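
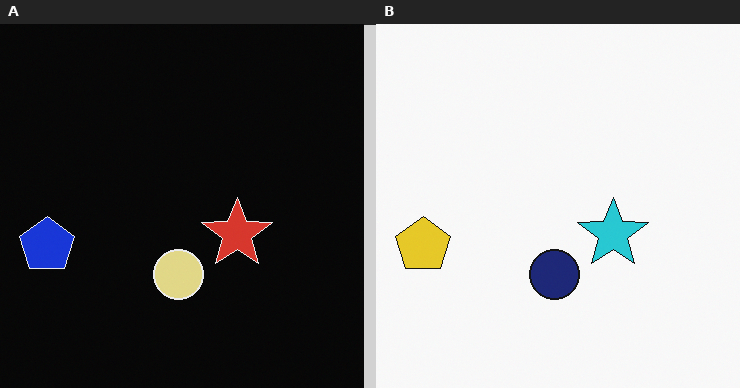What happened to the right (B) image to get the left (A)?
This is the original image color-inverted (negative).

The light background has become dark and every shape's color is its complement — a photographic negative.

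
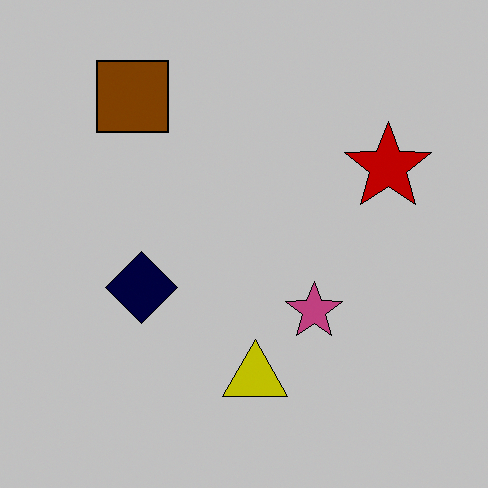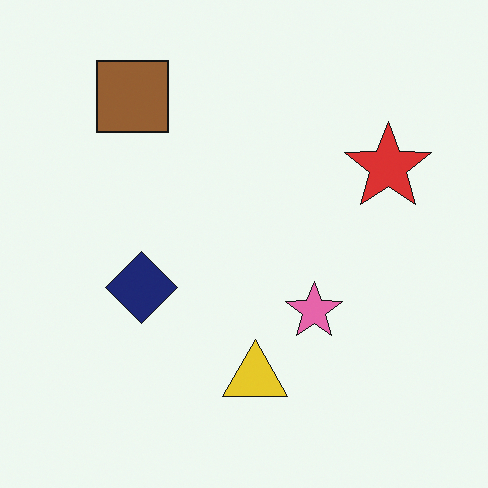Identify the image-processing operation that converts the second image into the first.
This is the original image heavily posterized to just a handful of flat colors.

Each flat color has snapped to a coarser quantized level — most visibly, the near-white background has dropped to a flat grey.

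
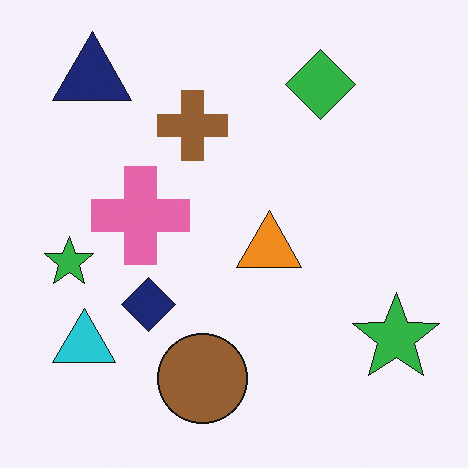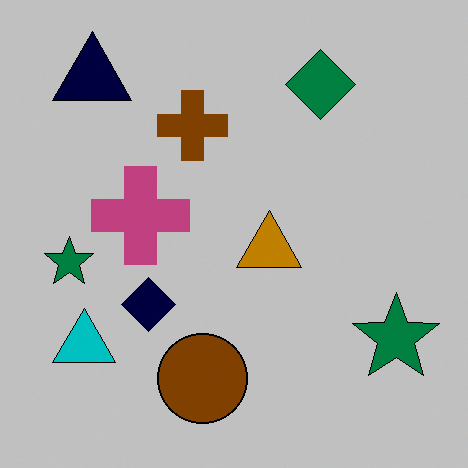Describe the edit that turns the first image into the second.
The image was heavily posterized to just a handful of flat colors.

Each flat color has snapped to a coarser quantized level — most visibly, the near-white background has dropped to a flat grey.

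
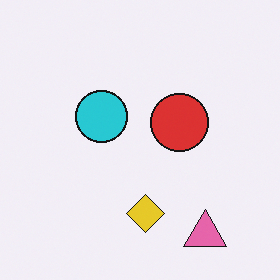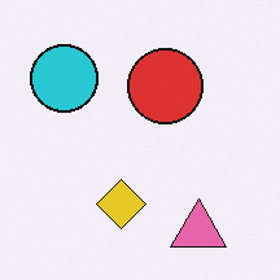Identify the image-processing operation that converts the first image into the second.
The second image is the first cropped slightly and scaled back up.

The visible shapes are larger and the field of view is narrower; shapes near the original edges may be partly or wholly outside the frame — a crop-and-rescale.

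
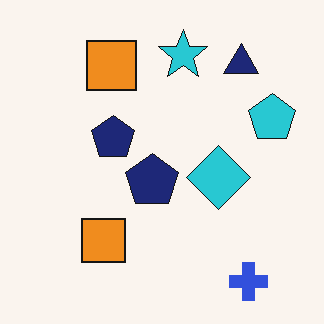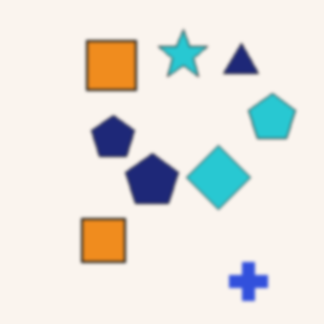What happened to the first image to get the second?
The transformation is: slightly softened.

Shape edges and outlines are uniformly softened across the whole image.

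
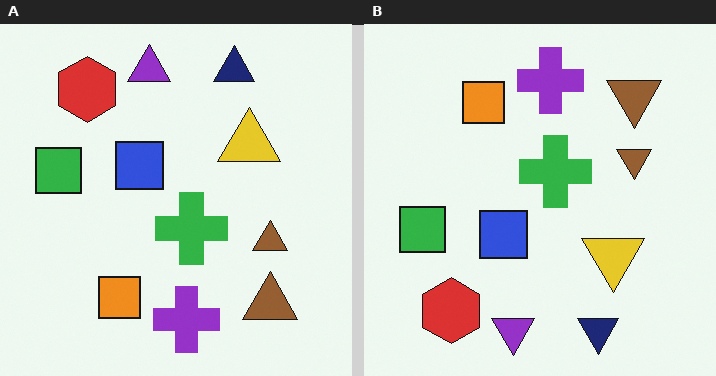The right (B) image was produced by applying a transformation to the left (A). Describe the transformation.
This is the original image flipped vertically (top ↔ bottom).

The navy triangle is in the top of the left (A) image and the bottom of the right (B) — shapes on opposite sides of the horizontal midline have swapped in a mirror flip.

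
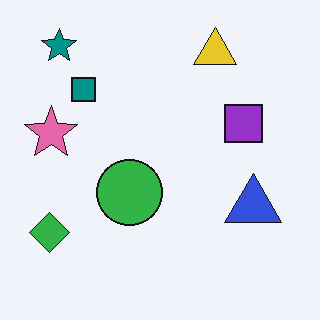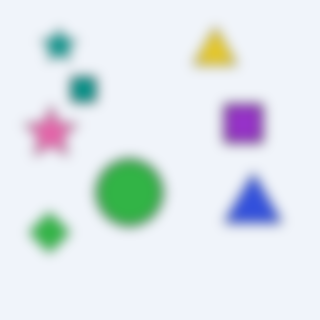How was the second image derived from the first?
The transformation is: heavily blurred.

Shape edges and outlines are uniformly softened across the whole image.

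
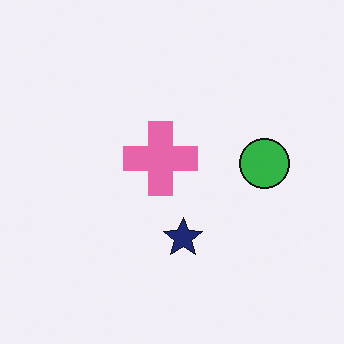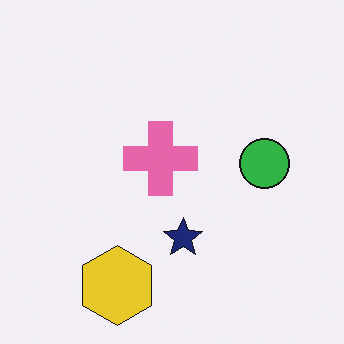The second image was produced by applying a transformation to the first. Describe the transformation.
The second image is the first overlaid with an additional yellow hexagon.

A yellow hexagon appears in the second image that is absent from the first.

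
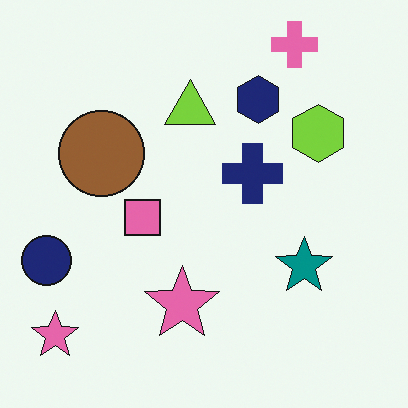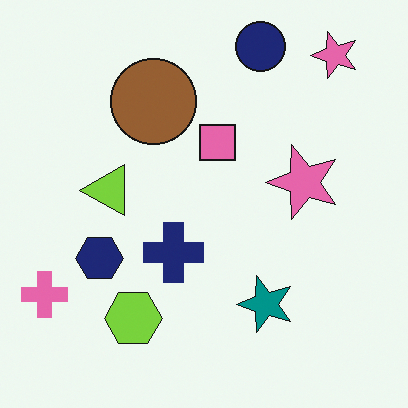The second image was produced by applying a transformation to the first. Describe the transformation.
It was transposed (reflected across the top-left ↔ bottom-right diagonal).

Shapes have swapped their row and column positions — what was in the top-right is now in the bottom-left — a diagonal reflection.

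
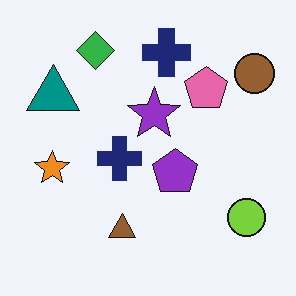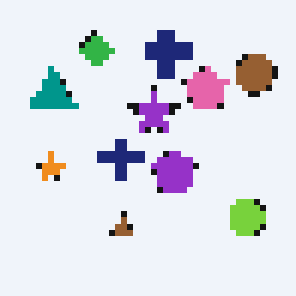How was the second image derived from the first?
It was pixelated into visible square blocks.

Shapes are reduced to large square blocks; fine edges and outlines are lost — a downscale-then-upscale (mosaic) effect.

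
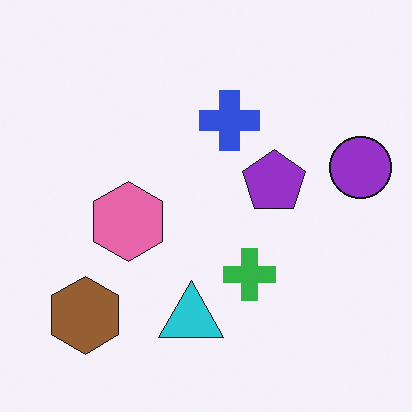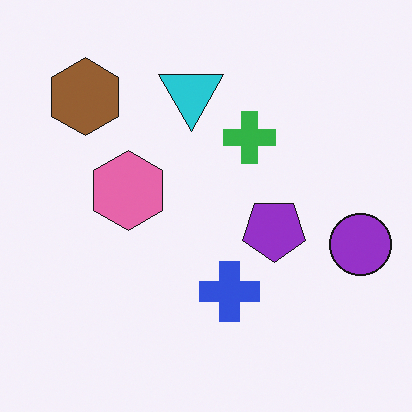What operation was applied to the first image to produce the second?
The second image is the first flipped vertically (top ↔ bottom).

The cyan triangle is in the bottom of the first image and the top of the second — shapes on opposite sides of the horizontal midline have swapped in a mirror flip.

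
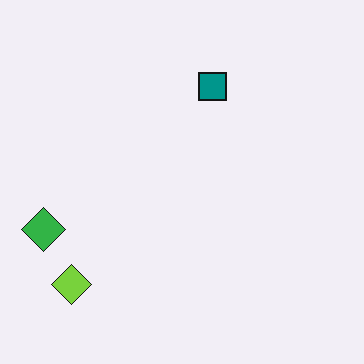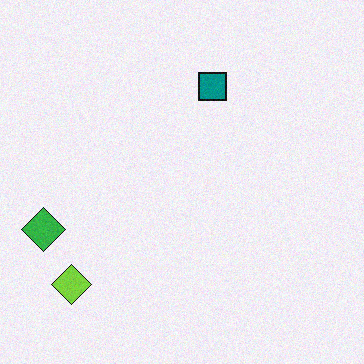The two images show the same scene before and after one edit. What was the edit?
The second image is the first degraded with light additive noise.

Random speckle covers the whole image, including the flat background.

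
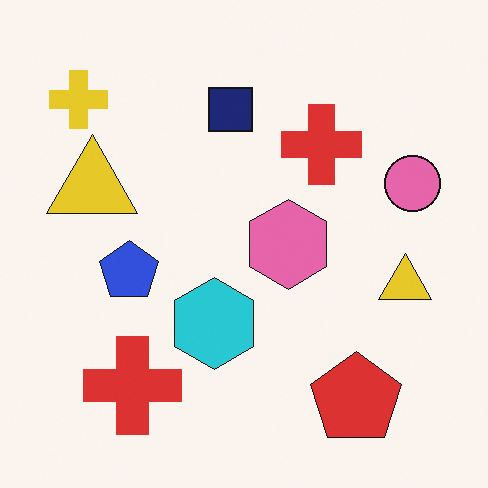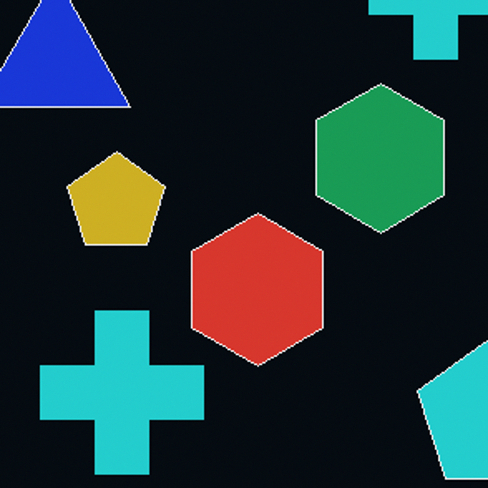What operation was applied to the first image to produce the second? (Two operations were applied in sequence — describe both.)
Color-inverted (negative), then cropped tightly and scaled back up.

The light background has become dark and every shape's color is its complement — a photographic negative. The visible shapes are larger and the field of view is narrower; shapes near the original edges may be partly or wholly outside the frame — a crop-and-rescale.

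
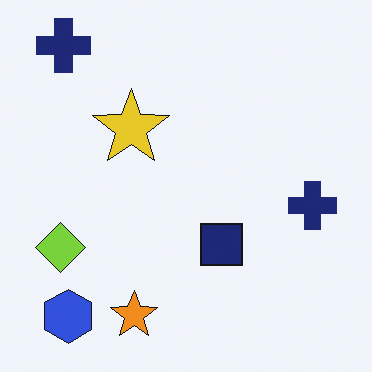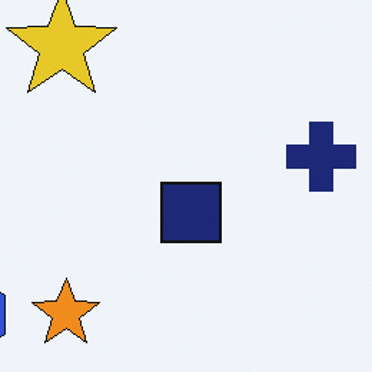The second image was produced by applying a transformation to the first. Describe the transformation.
The second image is the first cropped slightly and scaled back up.

The visible shapes are larger and the field of view is narrower; shapes near the original edges may be partly or wholly outside the frame — a crop-and-rescale.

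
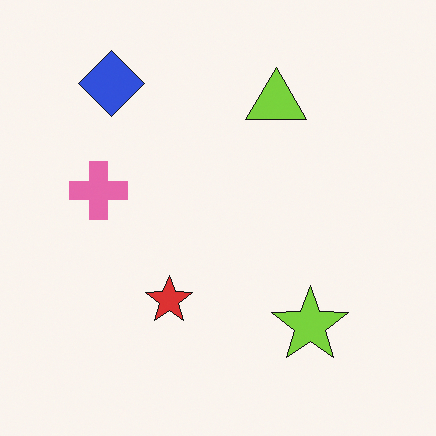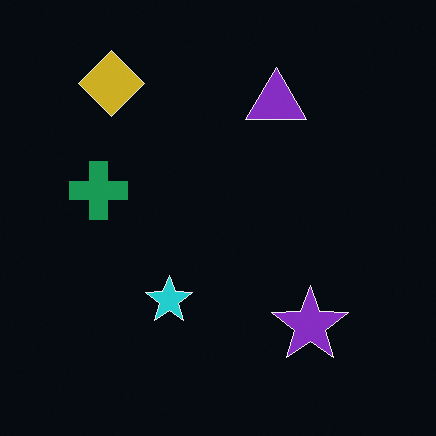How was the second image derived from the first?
Color-inverted (negative).

The light background has become dark and every shape's color is its complement — a photographic negative.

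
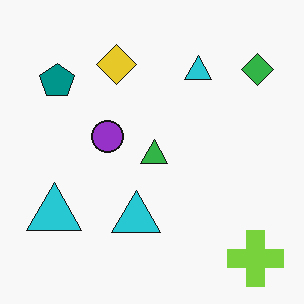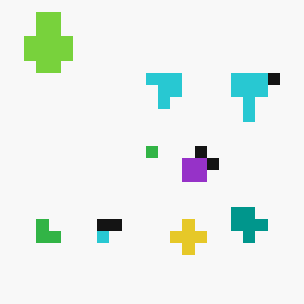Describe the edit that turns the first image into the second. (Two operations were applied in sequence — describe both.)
It was coarsely pixelated, then rotated 180°.

Shapes are reduced to large square blocks; fine edges and outlines are lost — a downscale-then-upscale (mosaic) effect. The lime cross sits in the bottom-right of the first image and the top-left of the second — consistent with a whole-image 180° rotation.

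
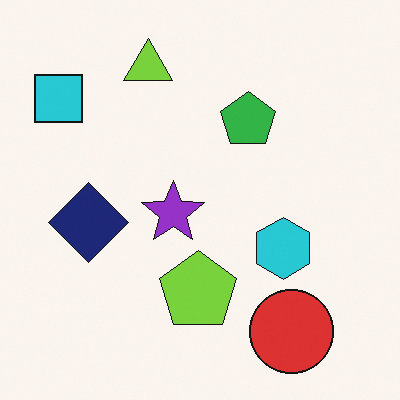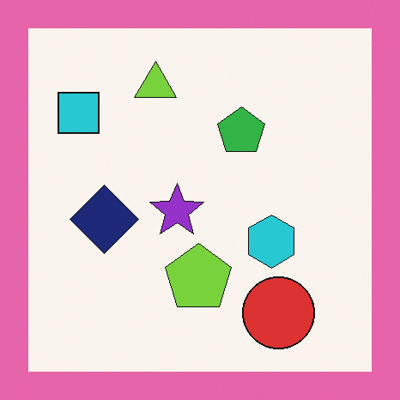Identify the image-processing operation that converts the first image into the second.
The transformation is: framed with a pink border.

A solid pink frame runs around the edge of the second image, with the content slightly shrunk inside it.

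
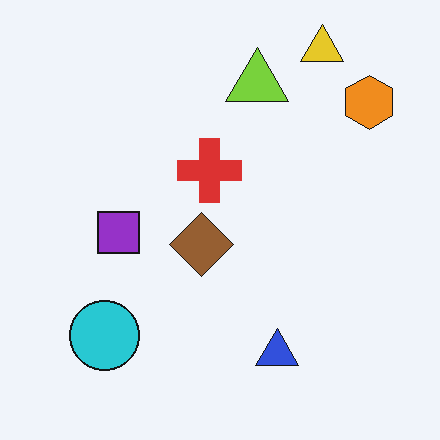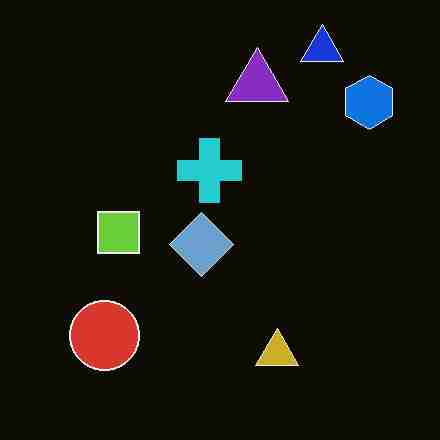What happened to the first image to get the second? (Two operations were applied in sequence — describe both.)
The transformation is: color-inverted (negative), then heavily JPEG-compressed with obvious blocking artifacts.

The light background has become dark and every shape's color is its complement — a photographic negative. Blocky 8×8 compression artifacts appear around shape edges and the flat background shows ringing — characteristic JPEG degradation.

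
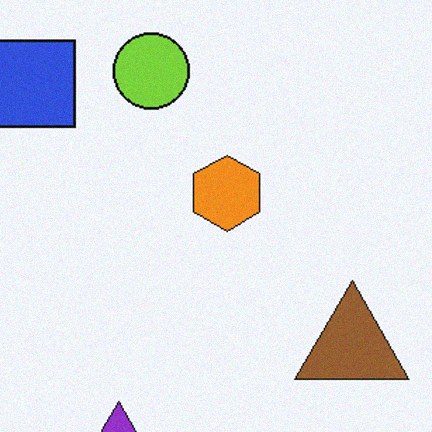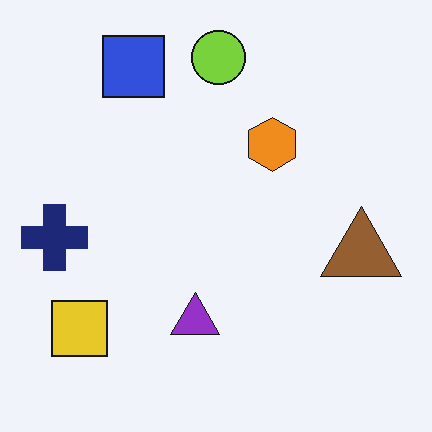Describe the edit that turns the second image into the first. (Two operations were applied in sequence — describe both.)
This is the original image cropped to a modestly smaller region and rescaled, then degraded with subtle gaussian noise.

The visible shapes are larger and the field of view is narrower; shapes near the original edges may be partly or wholly outside the frame — a crop-and-rescale. Random speckle covers the whole image, including the flat background.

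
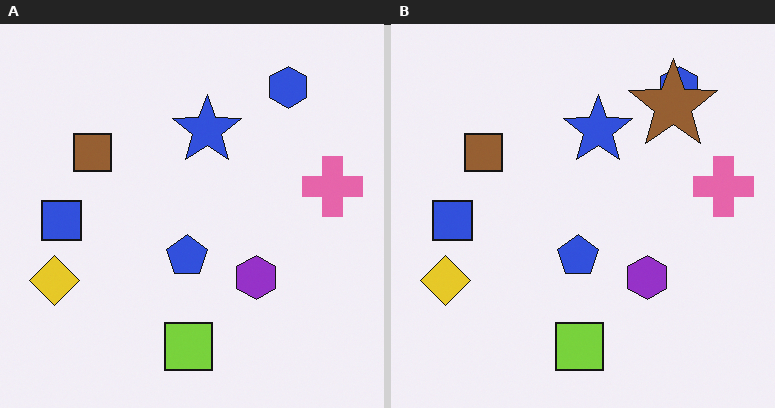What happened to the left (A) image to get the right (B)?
Overlaid with an additional brown star.

A brown star appears in the right (B) image that is absent from the left (A).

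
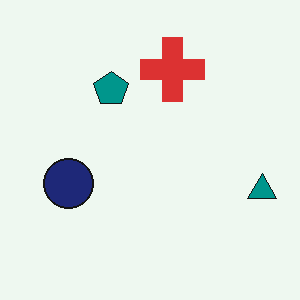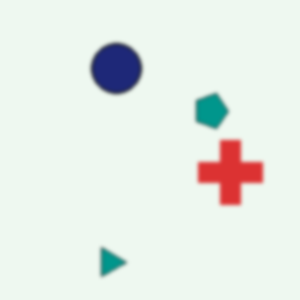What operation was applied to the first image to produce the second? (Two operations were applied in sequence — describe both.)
The transformation is: rotated 90° clockwise, then slightly softened.

The teal triangle sits in the right of the first image and the bottom of the second — consistent with a whole-image 90° clockwise rotation. Shape edges and outlines are uniformly softened across the whole image.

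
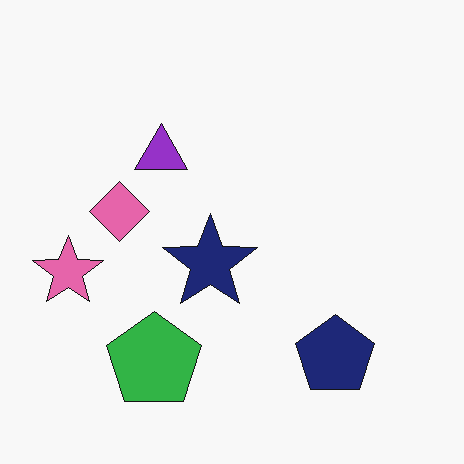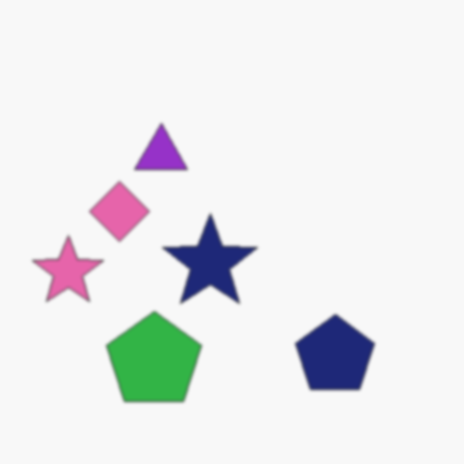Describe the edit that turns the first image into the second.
This is the original image lightly blurred.

Shape edges and outlines are uniformly softened across the whole image.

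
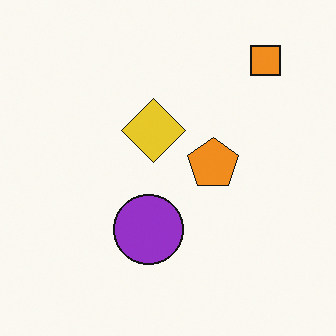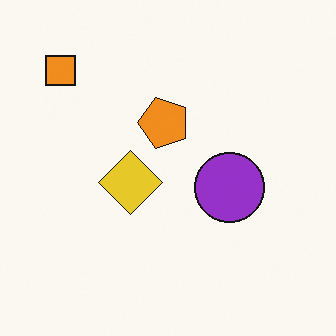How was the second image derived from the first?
The second image is the first rotated 90° counter-clockwise.

The orange square sits in the top-right of the first image and the top-left of the second — consistent with a whole-image 90° counter-clockwise rotation.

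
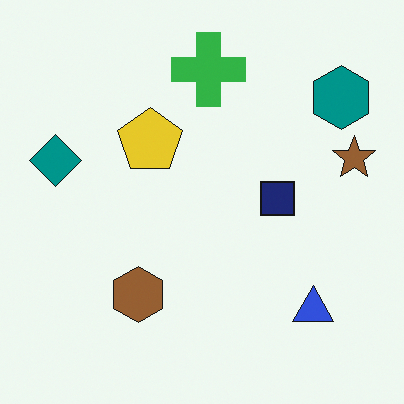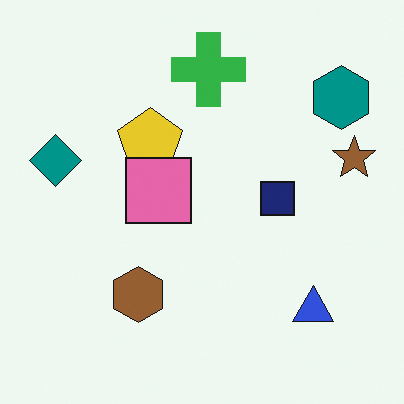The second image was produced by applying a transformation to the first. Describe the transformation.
This is the original image overlaid with an additional pink square.

A pink square appears in the second image that is absent from the first.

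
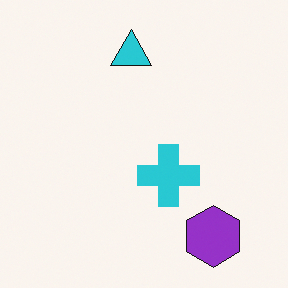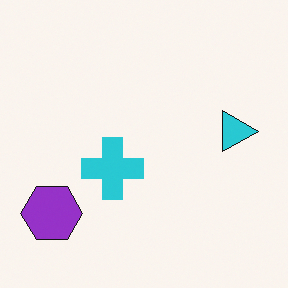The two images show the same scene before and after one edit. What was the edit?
The second image is the first rotated 90° clockwise.

The purple hexagon sits in the bottom-right of the first image and the bottom-left of the second — consistent with a whole-image 90° clockwise rotation.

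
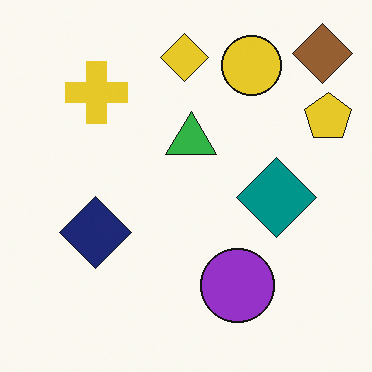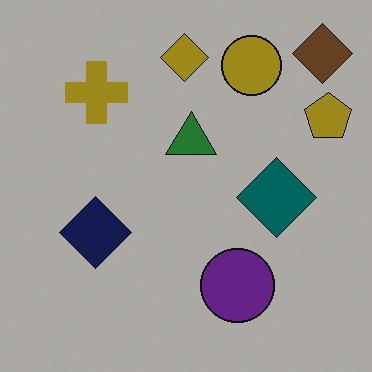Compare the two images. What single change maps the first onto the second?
Noticeably darkened.

Every pixel — background and shapes alike — is uniformly darkened.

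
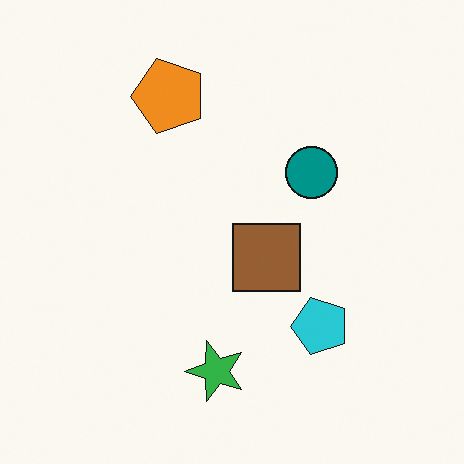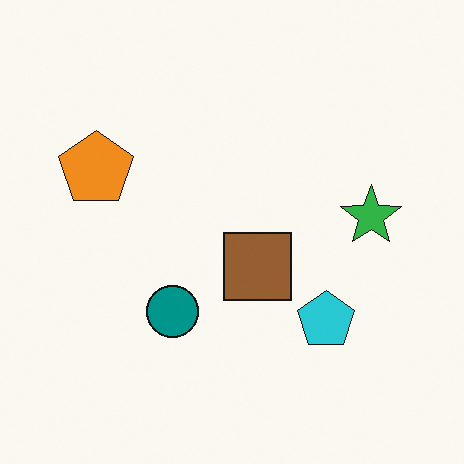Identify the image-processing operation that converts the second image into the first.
The first image is the second transposed (reflected across the top-left ↔ bottom-right diagonal).

Shapes have swapped their row and column positions — what was in the top-right is now in the bottom-left — a diagonal reflection.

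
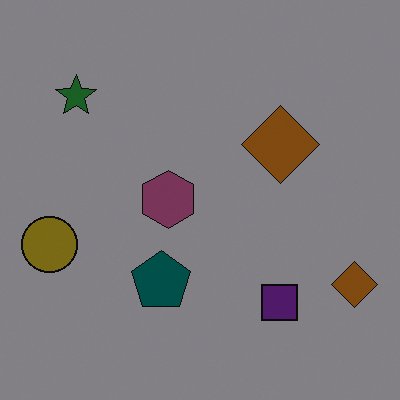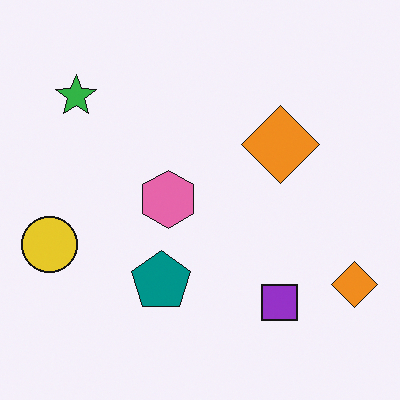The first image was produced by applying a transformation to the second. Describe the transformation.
This is the original image noticeably darkened.

Every pixel — background and shapes alike — is uniformly darkened.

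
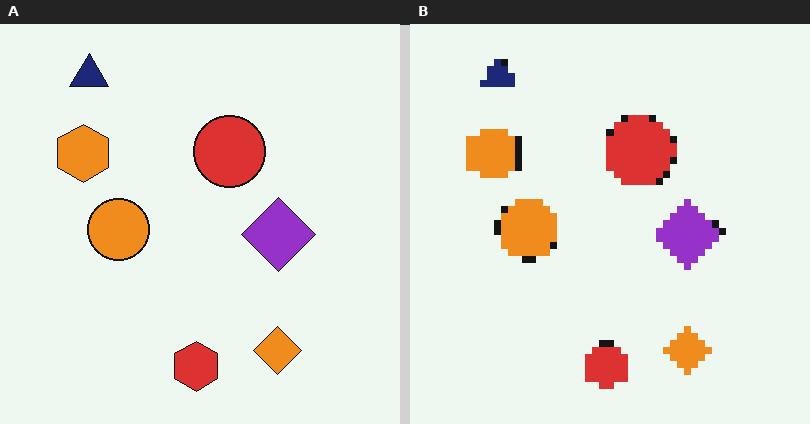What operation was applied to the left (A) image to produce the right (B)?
The right (B) image is the left (A) pixelated into visible square blocks.

Shapes are reduced to large square blocks; fine edges and outlines are lost — a downscale-then-upscale (mosaic) effect.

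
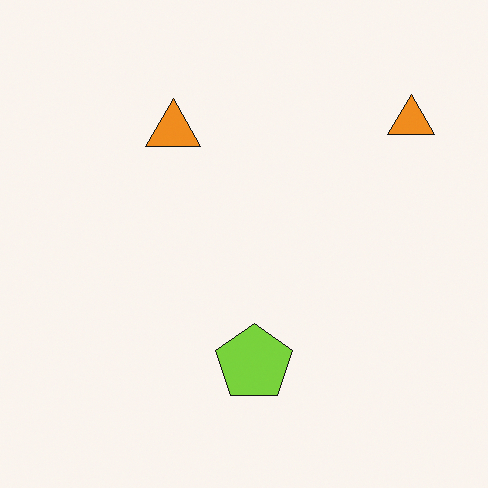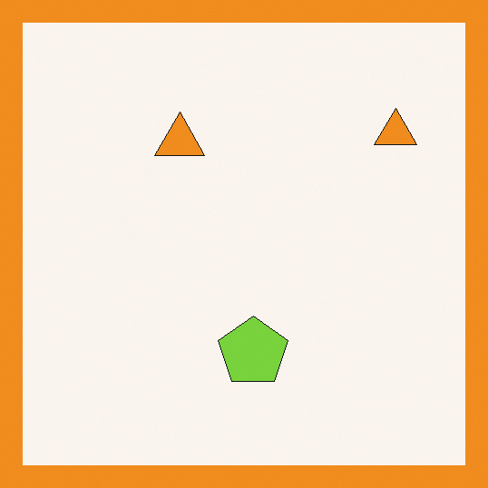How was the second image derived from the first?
The transformation is: framed with a orange border.

A solid orange frame runs around the edge of the second image, with the content slightly shrunk inside it.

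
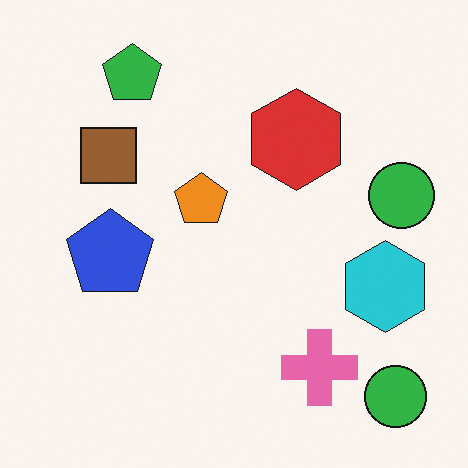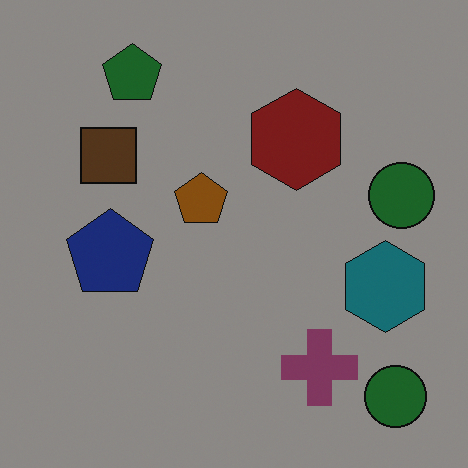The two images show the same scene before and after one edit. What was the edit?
The transformation is: substantially darkened.

Every pixel — background and shapes alike — is uniformly darkened.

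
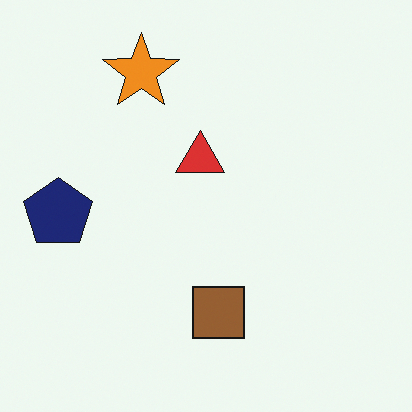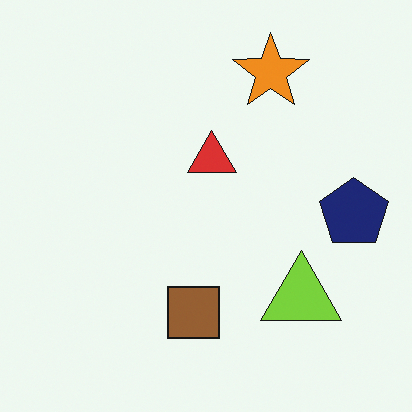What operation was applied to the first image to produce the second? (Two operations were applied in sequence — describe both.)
The transformation is: flipped horizontally (left ↔ right), then overlaid with an additional lime triangle.

The navy pentagon is in the left of the first image and the right of the second — shapes on opposite sides of the vertical midline have swapped in a mirror flip. A lime triangle appears in the second image that is absent from the first.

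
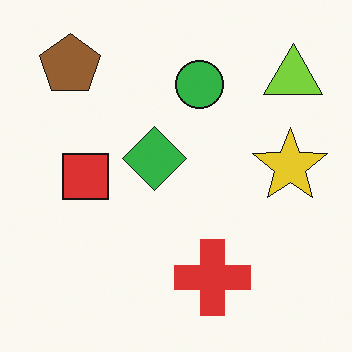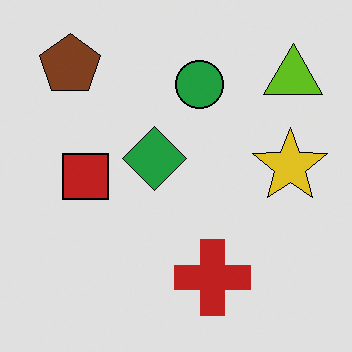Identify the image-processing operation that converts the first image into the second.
The second image is the first moderately posterized.

Each flat color has snapped to a coarser quantized level — most visibly, the near-white background has dropped to a flat grey.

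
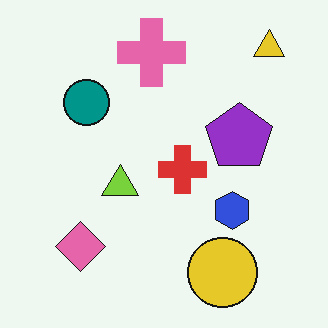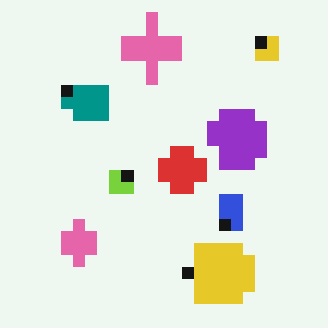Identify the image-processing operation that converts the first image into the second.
The image was heavily pixelated into large blocks.

Shapes are reduced to large square blocks; fine edges and outlines are lost — a downscale-then-upscale (mosaic) effect.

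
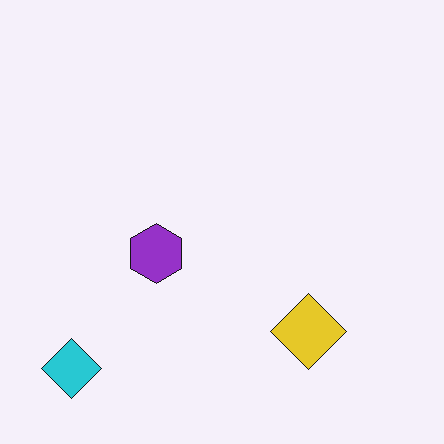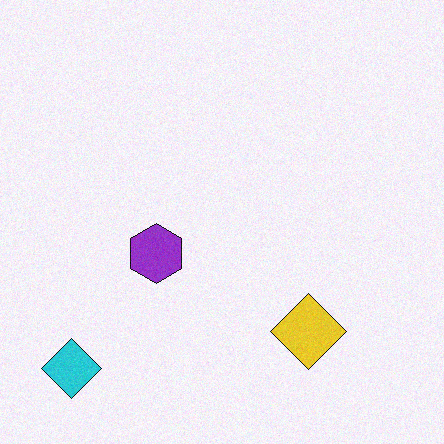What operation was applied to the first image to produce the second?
It was degraded with subtle gaussian noise.

Random speckle covers the whole image, including the flat background.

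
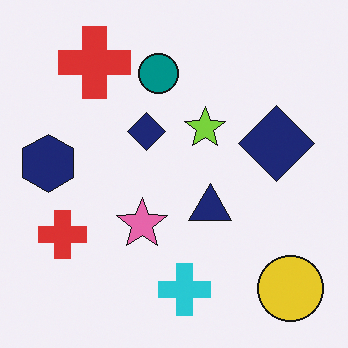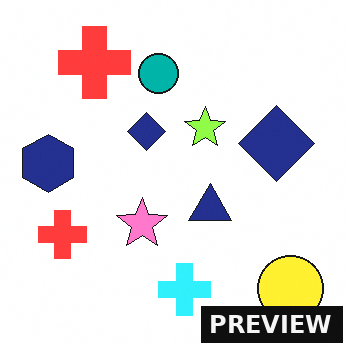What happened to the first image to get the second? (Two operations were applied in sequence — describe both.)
Brightened a little, then watermarked with the text "PREVIEW" in the lower-right corner.

Every pixel — background and shapes alike — is uniformly brightened. A dark label reading "PREVIEW" appears in the lower-right corner.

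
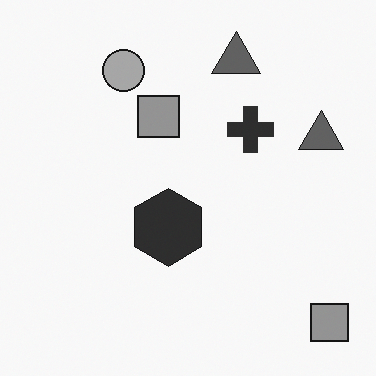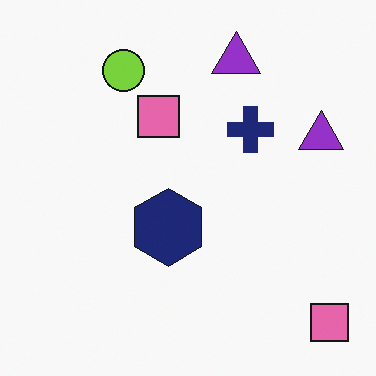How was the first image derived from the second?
Converted to grayscale.

All color is removed — every shape is now a shade of grey.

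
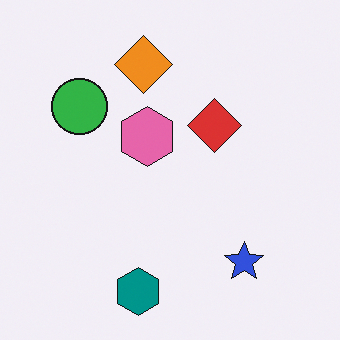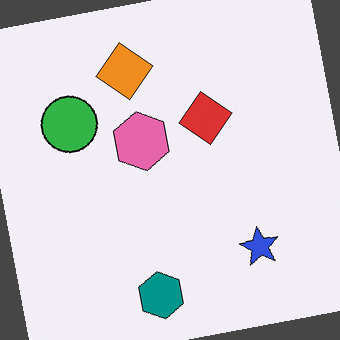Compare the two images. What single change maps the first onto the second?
This is the original image rotated counter-clockwise by a slight angle.

Every shape is tilted by the same angle and the image corners show triangular fill wedges — a whole-image rotation by a non-right angle.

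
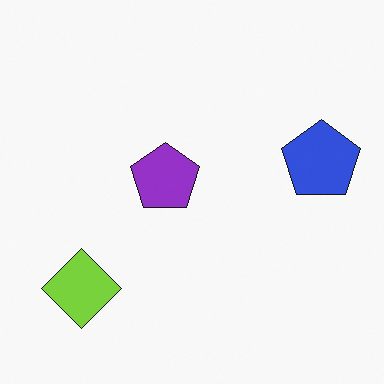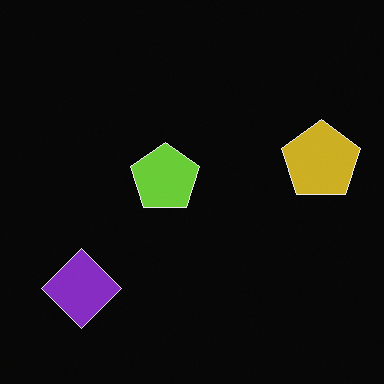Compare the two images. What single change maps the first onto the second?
This is the original image color-inverted (negative).

The light background has become dark and every shape's color is its complement — a photographic negative.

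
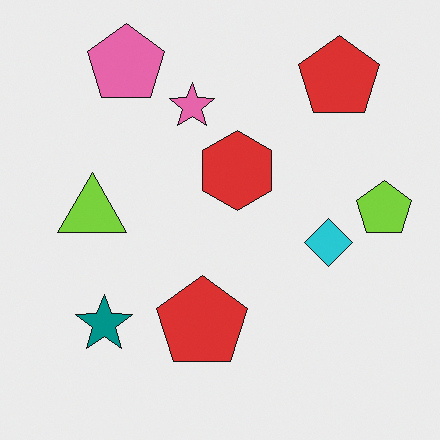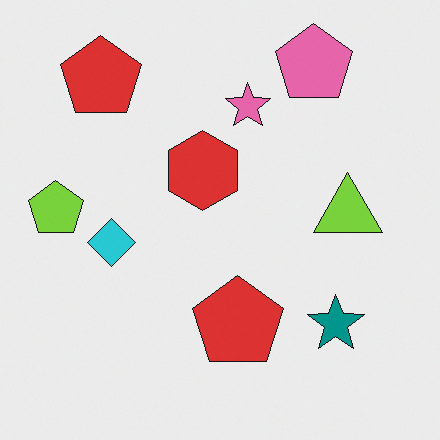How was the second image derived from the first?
The transformation is: flipped horizontally (left ↔ right).

The lime pentagon is in the right of the first image and the left of the second — shapes on opposite sides of the vertical midline have swapped in a mirror flip.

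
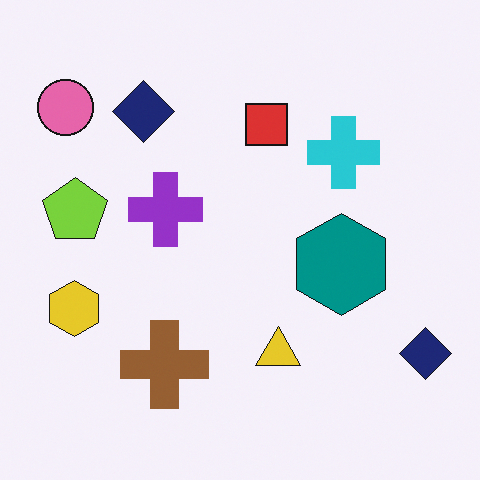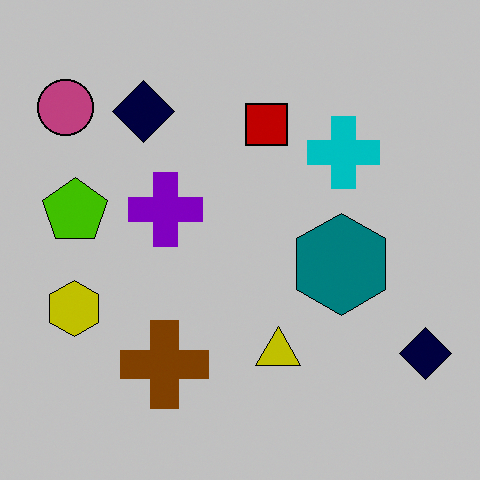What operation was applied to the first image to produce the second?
It was aggressively posterized.

Each flat color has snapped to a coarser quantized level — most visibly, the near-white background has dropped to a flat grey.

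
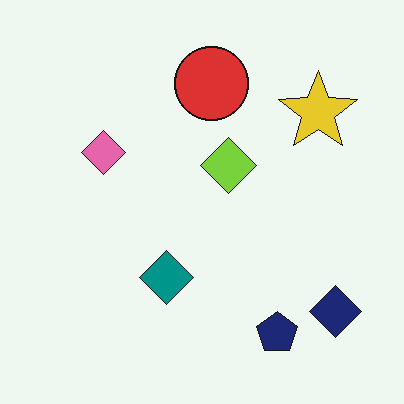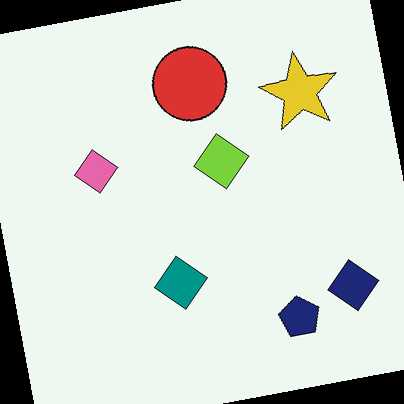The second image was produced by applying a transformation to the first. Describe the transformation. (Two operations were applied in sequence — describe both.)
Rotated counter-clockwise by a small amount, then JPEG-compressed with visible artifacts.

Every shape is tilted by the same angle and the image corners show triangular fill wedges — a whole-image rotation by a non-right angle. Blocky 8×8 compression artifacts appear around shape edges and the flat background shows ringing — characteristic JPEG degradation.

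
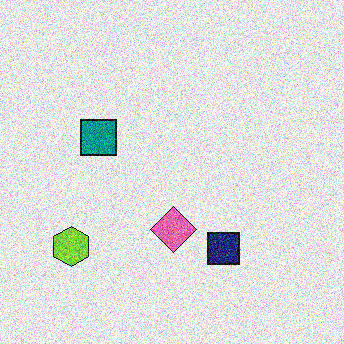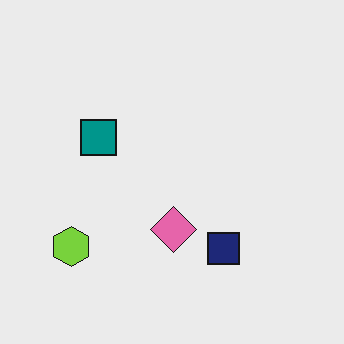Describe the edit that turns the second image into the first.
Degraded with heavy additive noise.

Random speckle covers the whole image, including the flat background.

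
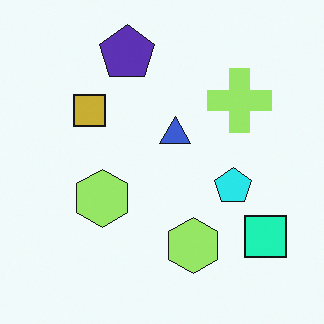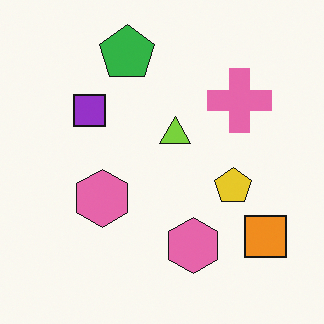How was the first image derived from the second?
The first image is the second hue-shifted noticeably.

Every shape's color has rotated by the same amount around the hue wheel — a uniform hue shift.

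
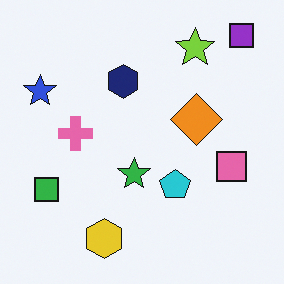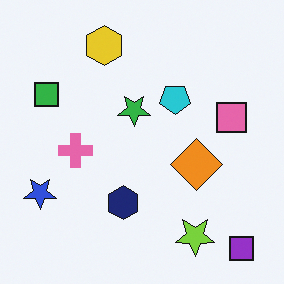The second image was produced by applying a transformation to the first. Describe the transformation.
The second image is the first flipped vertically (top ↔ bottom).

The purple square is in the top-right of the first image and the bottom-right of the second — shapes on opposite sides of the horizontal midline have swapped in a mirror flip.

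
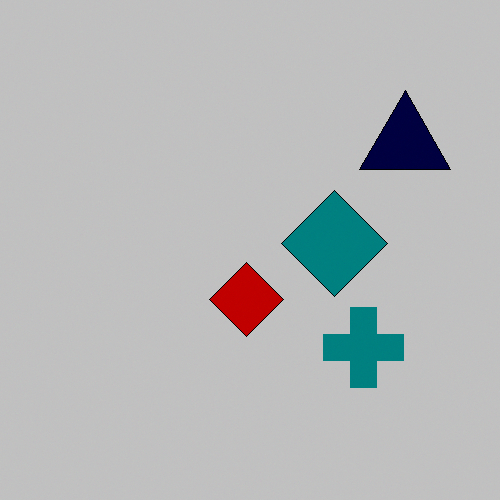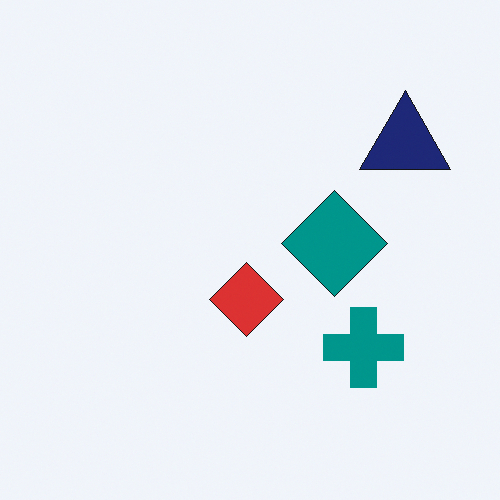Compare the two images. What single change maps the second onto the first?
The transformation is: aggressively posterized.

Each flat color has snapped to a coarser quantized level — most visibly, the near-white background has dropped to a flat grey.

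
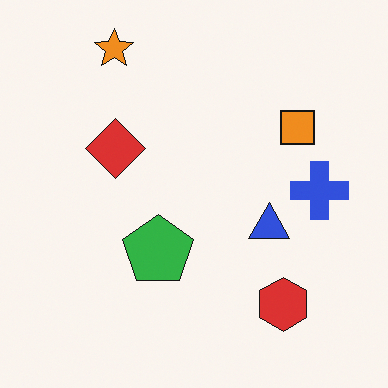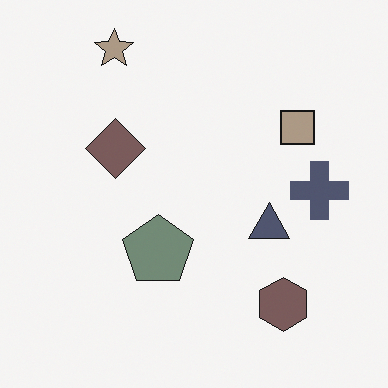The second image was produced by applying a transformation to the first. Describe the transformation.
Heavily desaturated.

All colors are more muted and greyish — a global saturation change.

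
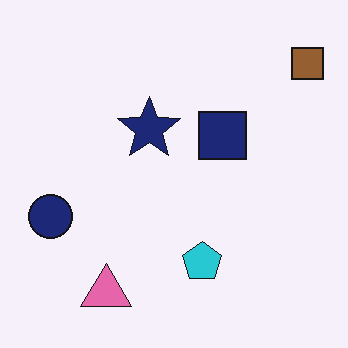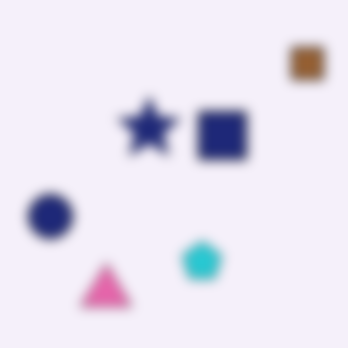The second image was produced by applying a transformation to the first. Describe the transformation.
It was strongly gaussian-blurred.

Shape edges and outlines are uniformly softened across the whole image.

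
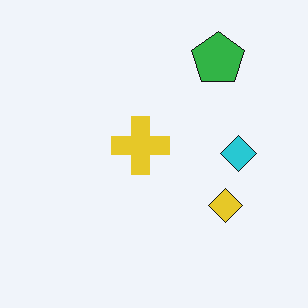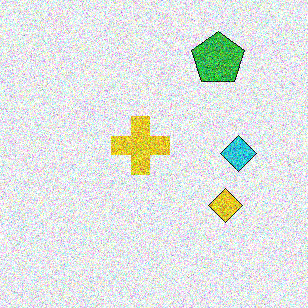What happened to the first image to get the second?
The transformation is: degraded with a thick layer of grain.

Random speckle covers the whole image, including the flat background.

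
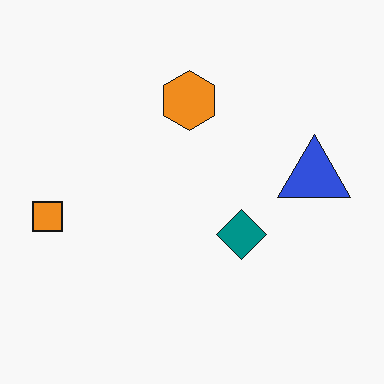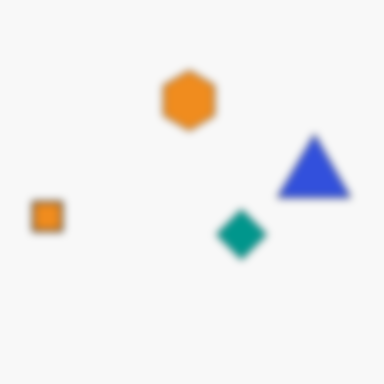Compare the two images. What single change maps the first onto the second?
This is the original image noticeably gaussian-blurred.

Shape edges and outlines are uniformly softened across the whole image.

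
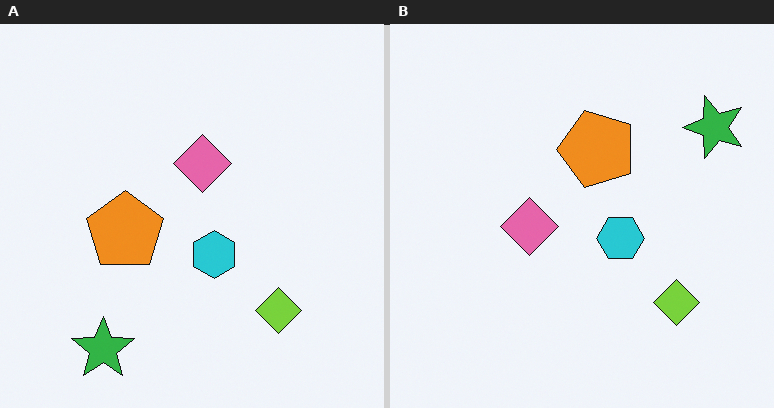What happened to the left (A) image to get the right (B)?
The right (B) image is the left (A) transposed (reflected across the top-left ↔ bottom-right diagonal).

Shapes have swapped their row and column positions — what was in the top-right is now in the bottom-left — a diagonal reflection.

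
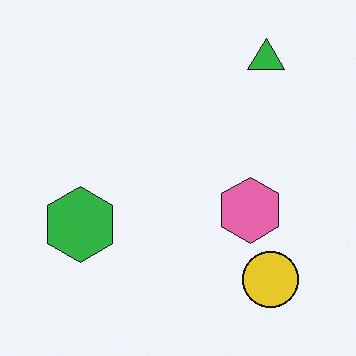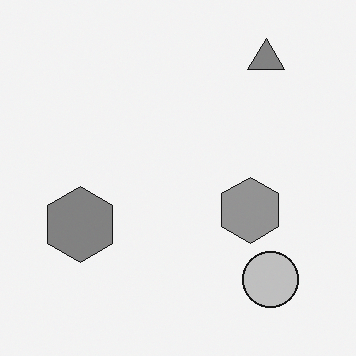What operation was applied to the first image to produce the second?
This is the original image converted to grayscale.

All color is removed — every shape is now a shade of grey.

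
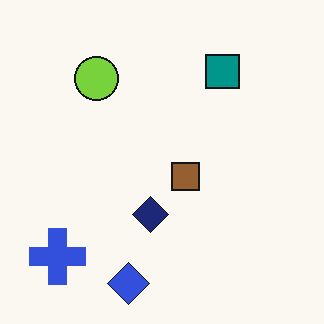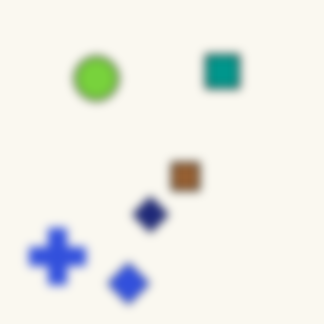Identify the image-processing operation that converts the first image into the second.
The image was noticeably gaussian-blurred.

Shape edges and outlines are uniformly softened across the whole image.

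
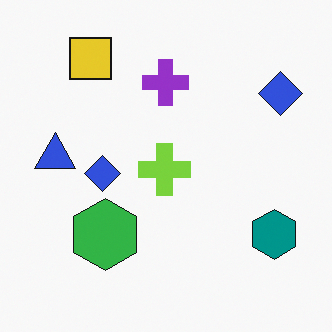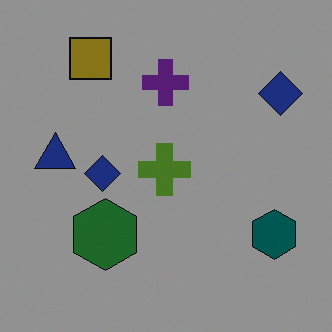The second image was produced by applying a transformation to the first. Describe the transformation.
It was noticeably darkened.

Every pixel — background and shapes alike — is uniformly darkened.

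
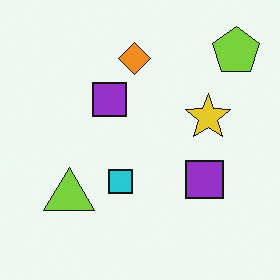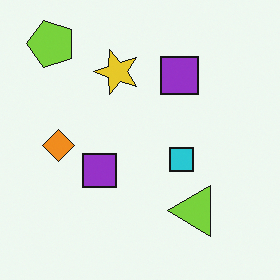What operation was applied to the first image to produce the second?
The second image is the first rotated 90° counter-clockwise.

The lime pentagon sits in the top-right of the first image and the top-left of the second — consistent with a whole-image 90° counter-clockwise rotation.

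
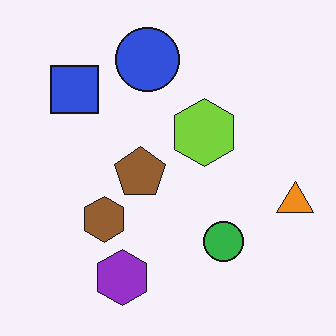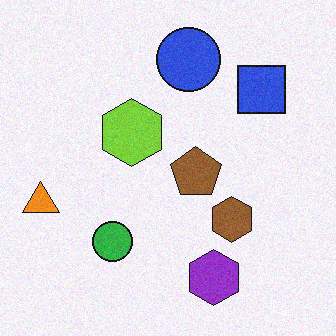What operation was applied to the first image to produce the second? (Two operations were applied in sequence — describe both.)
The image was degraded with light additive noise, then flipped horizontally (left ↔ right).

Random speckle covers the whole image, including the flat background. The orange triangle is in the right of the first image and the left of the second — shapes on opposite sides of the vertical midline have swapped in a mirror flip.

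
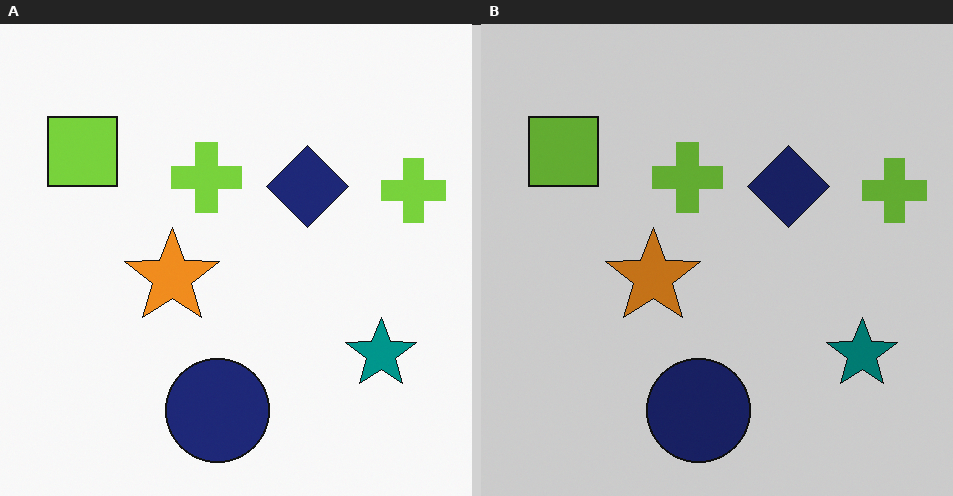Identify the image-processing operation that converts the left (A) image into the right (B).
The image was darkened a little.

Every pixel — background and shapes alike — is uniformly darkened.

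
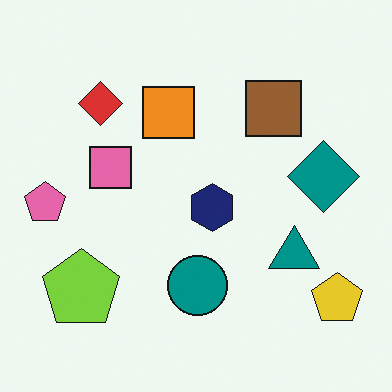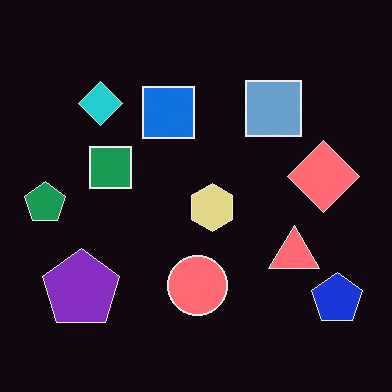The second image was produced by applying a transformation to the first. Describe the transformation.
It was color-inverted (negative).

The light background has become dark and every shape's color is its complement — a photographic negative.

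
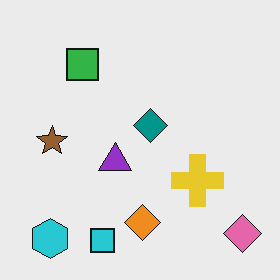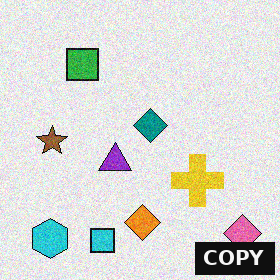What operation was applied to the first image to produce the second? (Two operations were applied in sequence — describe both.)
The transformation is: degraded with visible gaussian noise, then watermarked with the text "COPY" in the lower-right corner.

Random speckle covers the whole image, including the flat background. A dark label reading "COPY" appears in the lower-right corner.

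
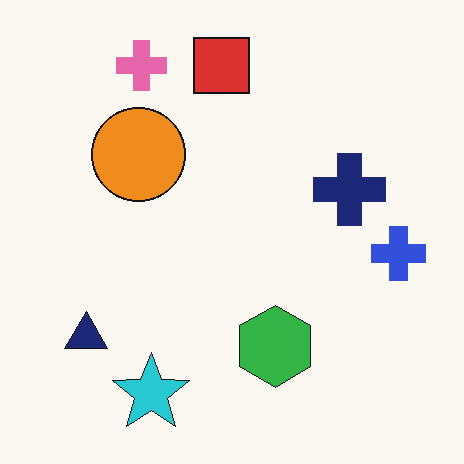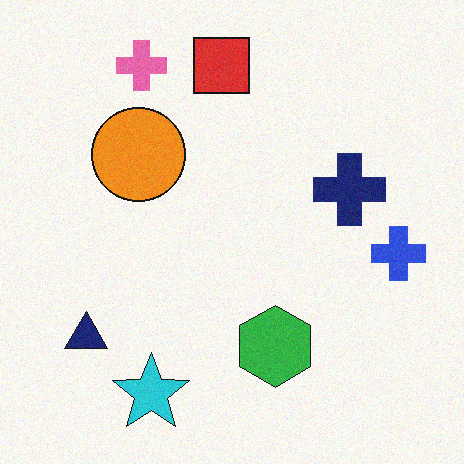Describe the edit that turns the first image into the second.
The image was degraded with a light layer of grain.

Random speckle covers the whole image, including the flat background.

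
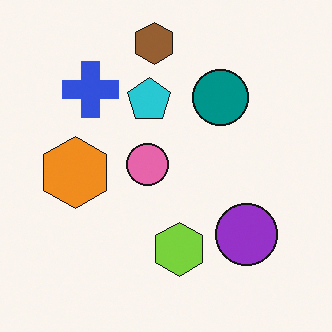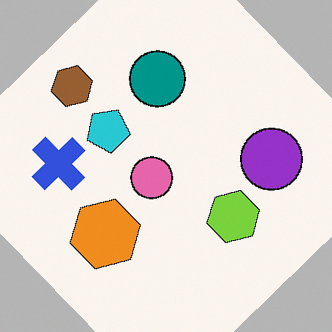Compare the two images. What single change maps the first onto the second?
The second image is the first rotated counter-clockwise by a large amount — several tens of degrees.

Every shape is tilted by the same angle and the image corners show triangular fill wedges — a whole-image rotation by a non-right angle.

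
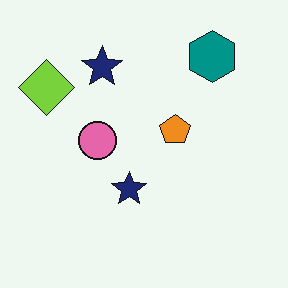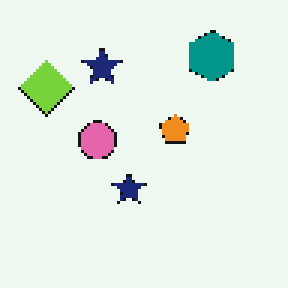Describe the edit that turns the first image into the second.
The image was lightly pixelated (a mild mosaic effect).

Shapes are reduced to large square blocks; fine edges and outlines are lost — a downscale-then-upscale (mosaic) effect.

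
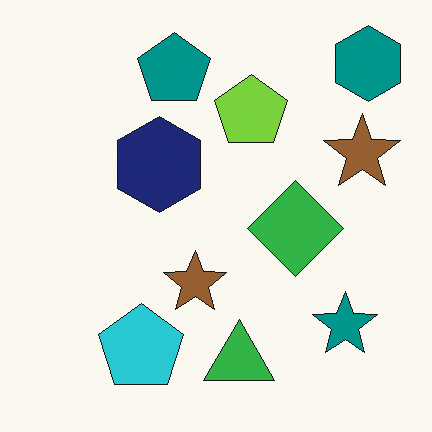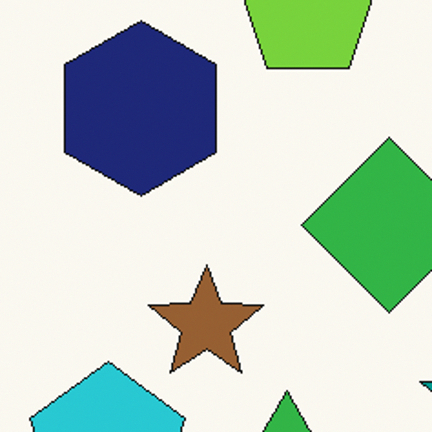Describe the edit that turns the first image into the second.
This is the original image cropped tightly and scaled back up.

The visible shapes are larger and the field of view is narrower; shapes near the original edges may be partly or wholly outside the frame — a crop-and-rescale.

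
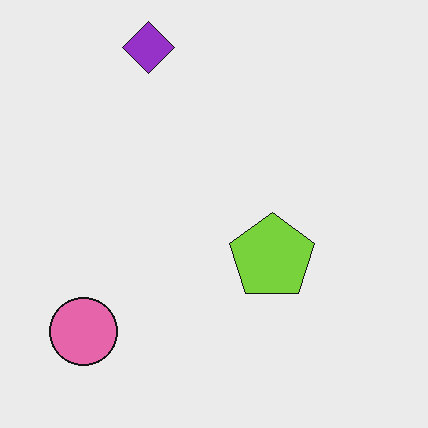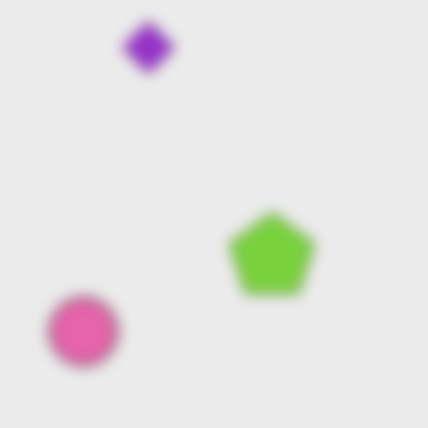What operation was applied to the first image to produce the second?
This is the original image strongly gaussian-blurred.

Shape edges and outlines are uniformly softened across the whole image.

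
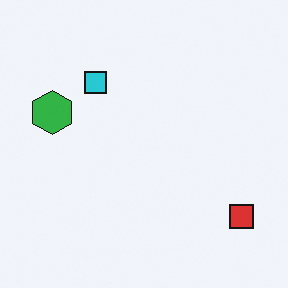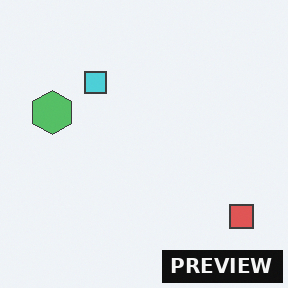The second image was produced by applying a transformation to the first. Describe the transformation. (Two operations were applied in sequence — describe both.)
It was given slightly reduced contrast, then watermarked with the text "PREVIEW" in the lower-right corner.

Tones are pushed toward mid-grey across the whole image — a global contrast change. A dark label reading "PREVIEW" appears in the lower-right corner.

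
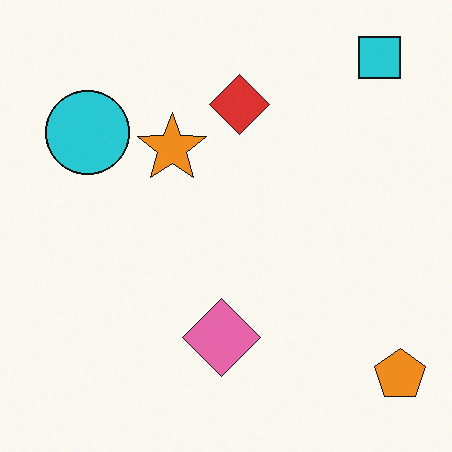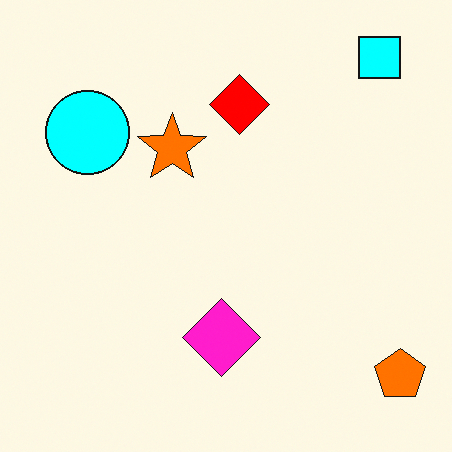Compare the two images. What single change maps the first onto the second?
Made much more vivid (saturation change).

All colors are more vivid — a global saturation change.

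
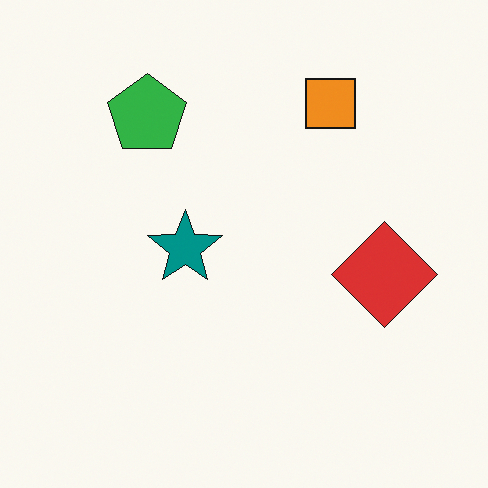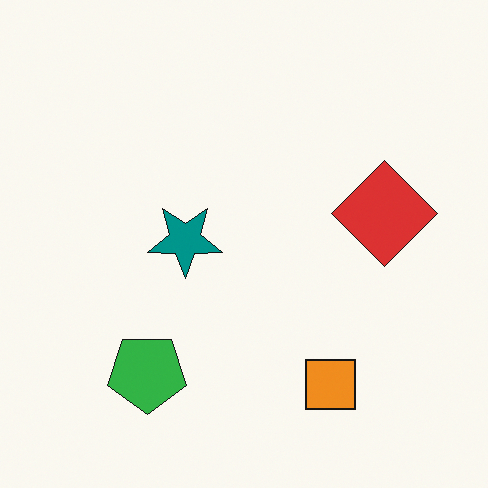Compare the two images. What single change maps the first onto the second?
The transformation is: flipped vertically (top ↔ bottom).

The orange square is in the top-right of the first image and the bottom-right of the second — shapes on opposite sides of the horizontal midline have swapped in a mirror flip.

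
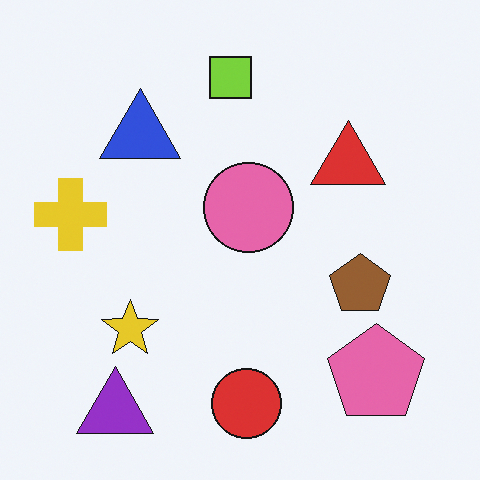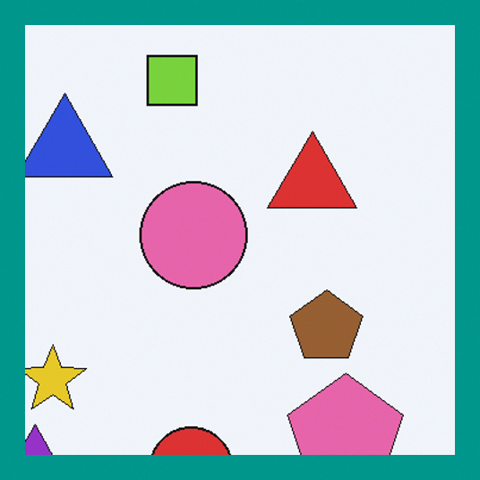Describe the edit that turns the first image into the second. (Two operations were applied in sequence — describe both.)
This is the original image cropped slightly and scaled back up, then framed with a teal border.

The visible shapes are larger and the field of view is narrower; shapes near the original edges may be partly or wholly outside the frame — a crop-and-rescale. A solid teal frame runs around the edge of the second image, with the content slightly shrunk inside it.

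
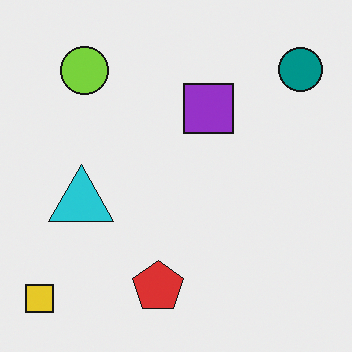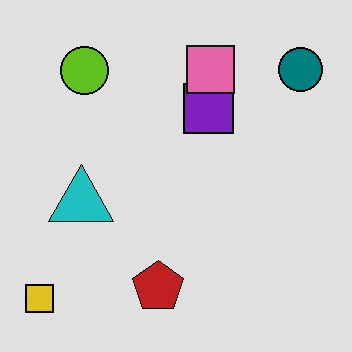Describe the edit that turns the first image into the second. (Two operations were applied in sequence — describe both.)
Moderately posterized, then overlaid with an additional pink square.

Each flat color has snapped to a coarser quantized level — most visibly, the near-white background has dropped to a flat grey. A pink square appears in the second image that is absent from the first.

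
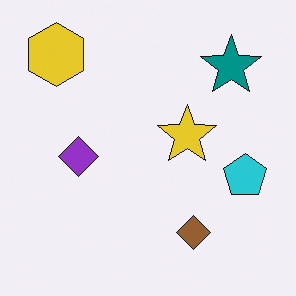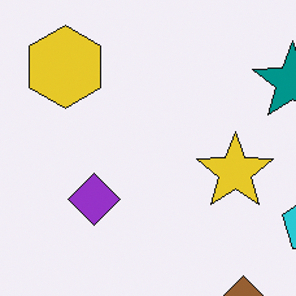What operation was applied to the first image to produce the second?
Cropped to a modestly smaller region and rescaled.

The visible shapes are larger and the field of view is narrower; shapes near the original edges may be partly or wholly outside the frame — a crop-and-rescale.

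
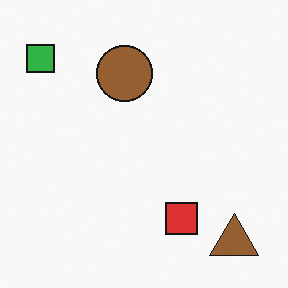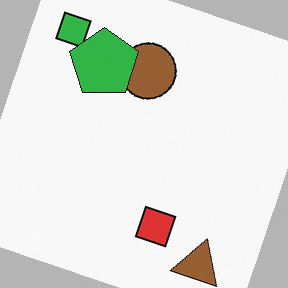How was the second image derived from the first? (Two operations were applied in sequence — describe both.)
It was rotated clockwise by a moderate amount, then overlaid with an additional green pentagon.

Every shape is tilted by the same angle and the image corners show triangular fill wedges — a whole-image rotation by a non-right angle. A green pentagon appears in the second image that is absent from the first.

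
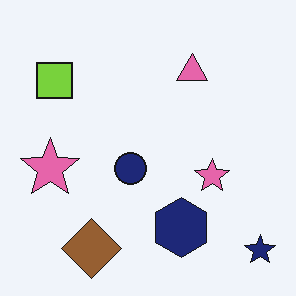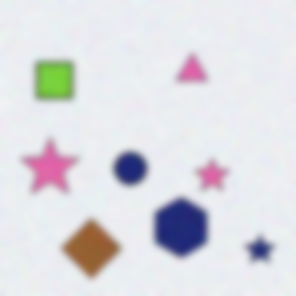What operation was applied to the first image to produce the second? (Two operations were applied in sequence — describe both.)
This is the original image degraded with visible gaussian noise, then moderately blurred.

Random speckle covers the whole image, including the flat background. Shape edges and outlines are uniformly softened across the whole image.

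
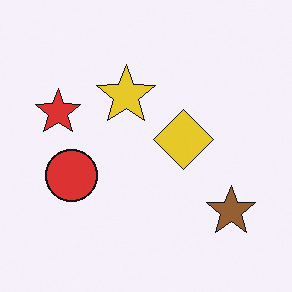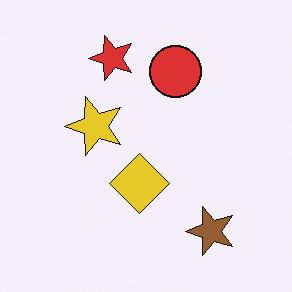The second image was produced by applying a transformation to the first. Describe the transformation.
It was transposed (reflected across the top-left ↔ bottom-right diagonal).

Shapes have swapped their row and column positions — what was in the top-right is now in the bottom-left — a diagonal reflection.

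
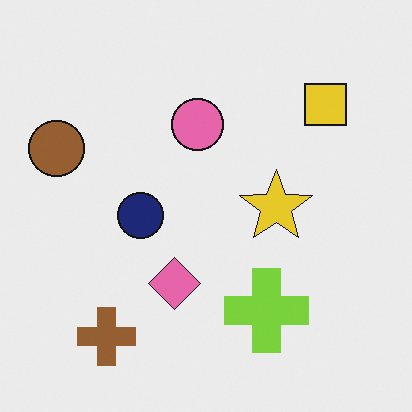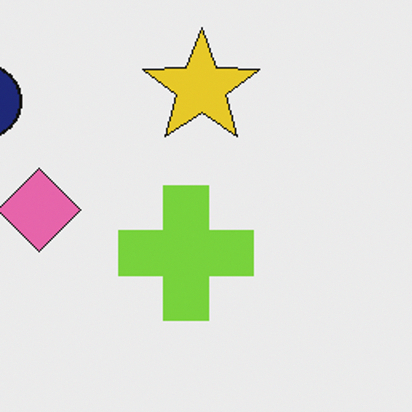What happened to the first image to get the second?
The image was cropped slightly and scaled back up.

The visible shapes are larger and the field of view is narrower; shapes near the original edges may be partly or wholly outside the frame — a crop-and-rescale.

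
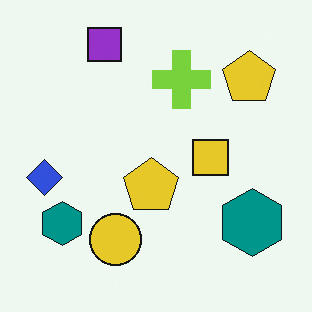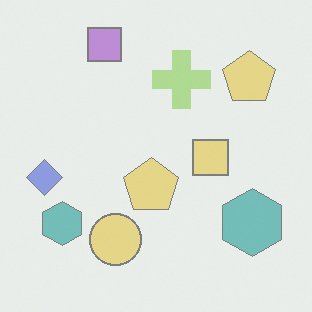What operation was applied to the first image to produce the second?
It was washed out (contrast reduced).

Tones are pushed toward mid-grey across the whole image — a global contrast change.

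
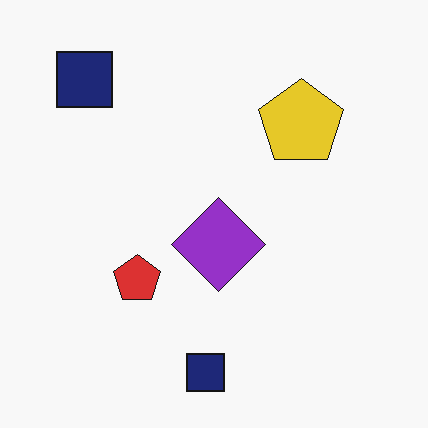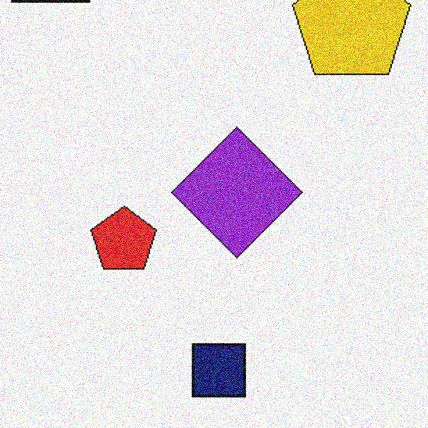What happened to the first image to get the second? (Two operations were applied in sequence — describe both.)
Cropped to a modestly smaller region and rescaled, then degraded with visible gaussian noise.

The visible shapes are larger and the field of view is narrower; shapes near the original edges may be partly or wholly outside the frame — a crop-and-rescale. Random speckle covers the whole image, including the flat background.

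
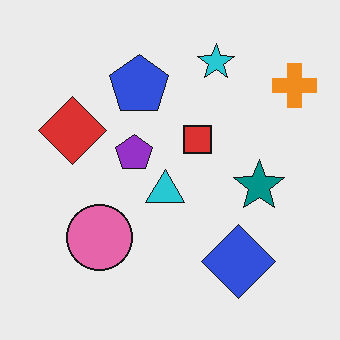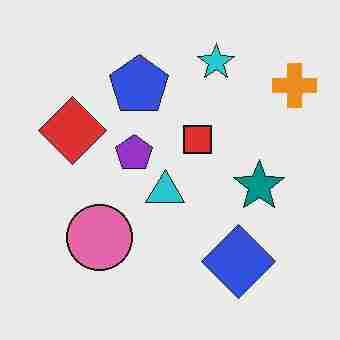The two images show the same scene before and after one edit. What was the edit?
Heavily JPEG-compressed with obvious blocking artifacts.

Blocky 8×8 compression artifacts appear around shape edges and the flat background shows ringing — characteristic JPEG degradation.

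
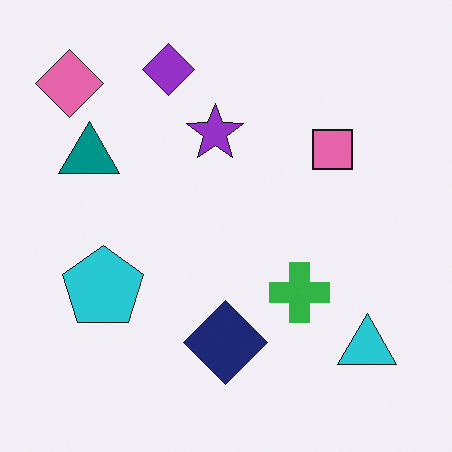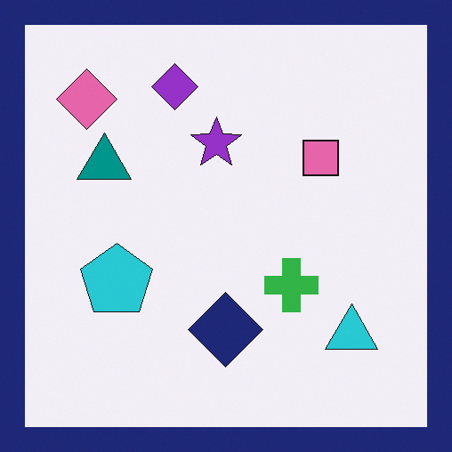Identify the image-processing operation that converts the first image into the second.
The second image is the first framed with a navy border.

A solid navy frame runs around the edge of the second image, with the content slightly shrunk inside it.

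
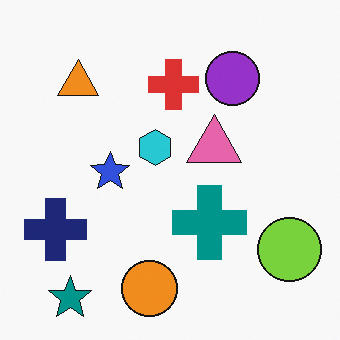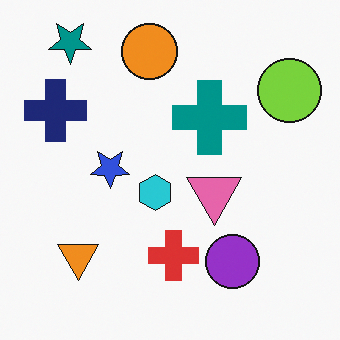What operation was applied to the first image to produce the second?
The image was flipped vertically (top ↔ bottom).

The teal star is in the bottom-left of the first image and the top-left of the second — shapes on opposite sides of the horizontal midline have swapped in a mirror flip.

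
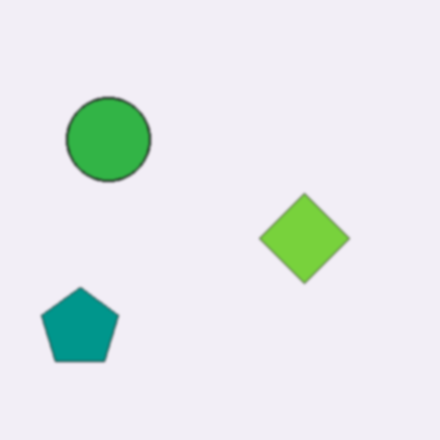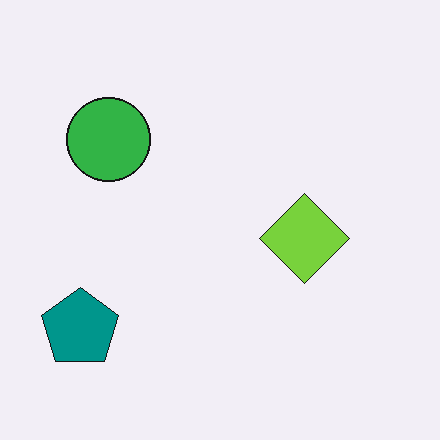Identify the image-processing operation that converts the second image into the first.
Lightly blurred.

Shape edges and outlines are uniformly softened across the whole image.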